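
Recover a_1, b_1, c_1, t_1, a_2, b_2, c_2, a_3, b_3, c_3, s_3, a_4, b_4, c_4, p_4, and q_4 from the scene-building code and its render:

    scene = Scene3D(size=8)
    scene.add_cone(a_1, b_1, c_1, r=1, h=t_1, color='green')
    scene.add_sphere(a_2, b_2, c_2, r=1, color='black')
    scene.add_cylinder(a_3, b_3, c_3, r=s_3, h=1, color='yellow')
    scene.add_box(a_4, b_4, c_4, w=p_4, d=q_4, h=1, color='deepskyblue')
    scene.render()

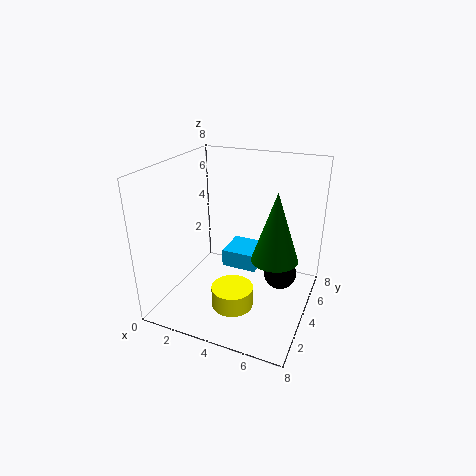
a_1 = 7
b_1 = 1
c_1 = 5
t_1 = 3
a_2 = 6
b_2 = 6
c_2 = 1
a_3 = 5
b_3 = 1
c_3 = 2
s_3 = 1
a_4 = 3
b_4 = 4
c_4 = 2
p_4 = 2
q_4 = 2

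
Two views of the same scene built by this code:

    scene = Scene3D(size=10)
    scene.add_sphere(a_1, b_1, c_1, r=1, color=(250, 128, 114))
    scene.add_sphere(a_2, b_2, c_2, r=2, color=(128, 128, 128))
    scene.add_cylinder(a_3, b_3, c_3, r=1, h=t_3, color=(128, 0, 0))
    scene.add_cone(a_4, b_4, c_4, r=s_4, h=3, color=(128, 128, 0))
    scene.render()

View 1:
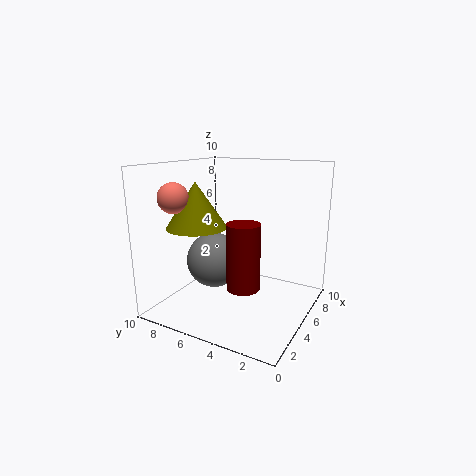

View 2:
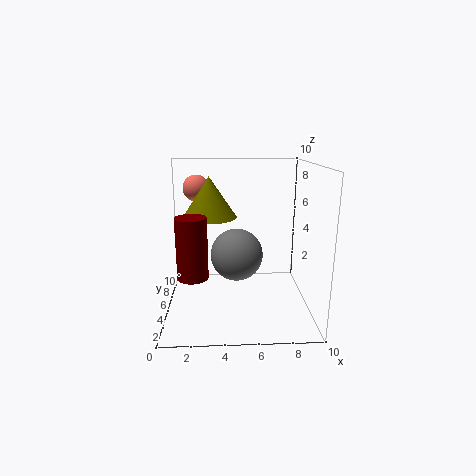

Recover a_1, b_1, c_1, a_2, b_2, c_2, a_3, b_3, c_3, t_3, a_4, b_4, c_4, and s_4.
a_1 = 2; b_1 = 8; c_1 = 8; a_2 = 5; b_2 = 7; c_2 = 3; a_3 = 2; b_3 = 3; c_3 = 3; t_3 = 4; a_4 = 3; b_4 = 7; c_4 = 6; s_4 = 2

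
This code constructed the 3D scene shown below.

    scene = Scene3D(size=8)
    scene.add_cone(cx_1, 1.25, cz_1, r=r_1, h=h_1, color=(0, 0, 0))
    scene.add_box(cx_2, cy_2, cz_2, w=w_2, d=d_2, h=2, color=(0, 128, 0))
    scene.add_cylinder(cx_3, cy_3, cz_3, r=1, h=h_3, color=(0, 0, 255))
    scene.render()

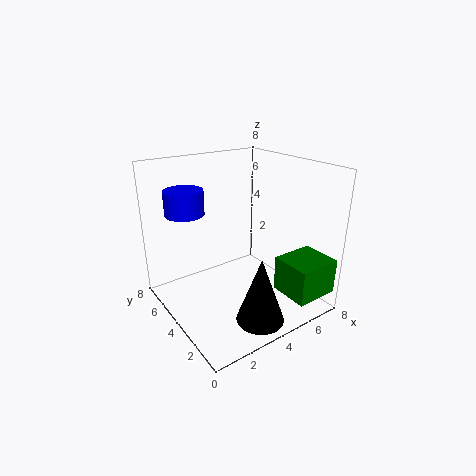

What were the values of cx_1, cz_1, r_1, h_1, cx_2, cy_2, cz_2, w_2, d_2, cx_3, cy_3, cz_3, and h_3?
cx_1 = 3.5, cz_1 = 0.5, r_1 = 1.25, h_1 = 3.5, cx_2 = 5.5, cy_2 = 0.25, cz_2 = 1, w_2 = 2.5, d_2 = 2.25, cx_3 = 1.25, cy_3 = 4.75, cz_3 = 5.75, h_3 = 1.25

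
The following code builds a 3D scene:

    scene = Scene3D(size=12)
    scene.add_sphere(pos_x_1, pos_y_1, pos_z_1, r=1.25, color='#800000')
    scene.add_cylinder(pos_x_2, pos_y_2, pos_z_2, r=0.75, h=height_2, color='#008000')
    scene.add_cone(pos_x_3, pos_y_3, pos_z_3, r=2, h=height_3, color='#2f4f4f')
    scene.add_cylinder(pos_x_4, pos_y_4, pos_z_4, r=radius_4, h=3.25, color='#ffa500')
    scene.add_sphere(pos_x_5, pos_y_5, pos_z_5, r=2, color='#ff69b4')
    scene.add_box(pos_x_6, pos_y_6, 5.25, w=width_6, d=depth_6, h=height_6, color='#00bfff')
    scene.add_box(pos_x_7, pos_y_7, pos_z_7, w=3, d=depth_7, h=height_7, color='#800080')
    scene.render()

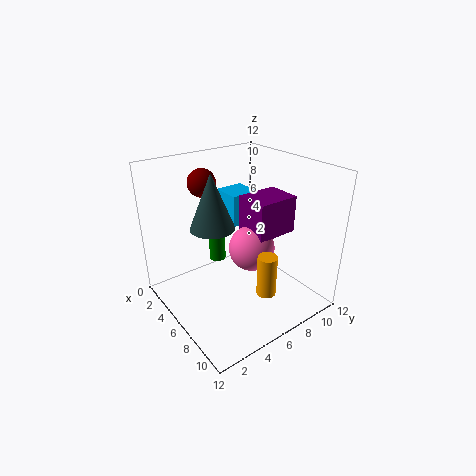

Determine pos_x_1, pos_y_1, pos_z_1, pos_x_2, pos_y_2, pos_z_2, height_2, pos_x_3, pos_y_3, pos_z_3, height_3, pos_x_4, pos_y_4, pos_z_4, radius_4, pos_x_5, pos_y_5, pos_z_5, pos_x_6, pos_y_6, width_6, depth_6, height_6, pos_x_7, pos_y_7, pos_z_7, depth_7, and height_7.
pos_x_1 = 1.75, pos_y_1 = 5.25, pos_z_1 = 9.75, pos_x_2 = 2.75, pos_y_2 = 6, pos_z_2 = 2.5, height_2 = 3.25, pos_x_3 = 3.25, pos_y_3 = 5.25, pos_z_3 = 6, height_3 = 5, pos_x_4 = 10, pos_y_4 = 5.75, pos_z_4 = 3, radius_4 = 0.75, pos_x_5 = 6, pos_y_5 = 7.5, pos_z_5 = 4.5, pos_x_6 = 0.25, pos_y_6 = 7.75, width_6 = 2.75, depth_6 = 2.75, height_6 = 3, pos_x_7 = 4.5, pos_y_7 = 7.25, pos_z_7 = 5.75, depth_7 = 3.75, height_7 = 3.25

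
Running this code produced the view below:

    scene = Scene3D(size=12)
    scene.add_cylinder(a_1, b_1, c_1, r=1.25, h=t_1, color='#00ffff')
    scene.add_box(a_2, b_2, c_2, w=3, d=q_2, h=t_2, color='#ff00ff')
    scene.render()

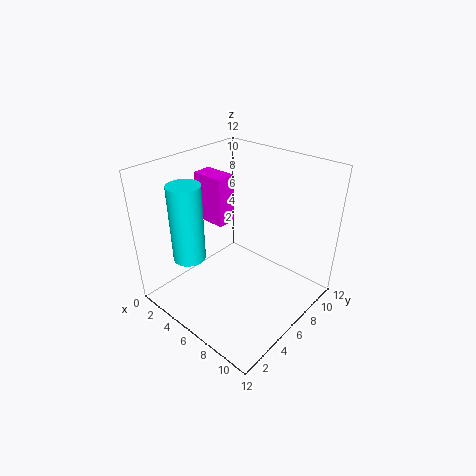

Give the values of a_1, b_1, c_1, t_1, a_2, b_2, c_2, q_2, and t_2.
a_1 = 4.5
b_1 = 2
c_1 = 5.5
t_1 = 6
a_2 = 1
b_2 = 6
c_2 = 6.25
q_2 = 1.75
t_2 = 4.25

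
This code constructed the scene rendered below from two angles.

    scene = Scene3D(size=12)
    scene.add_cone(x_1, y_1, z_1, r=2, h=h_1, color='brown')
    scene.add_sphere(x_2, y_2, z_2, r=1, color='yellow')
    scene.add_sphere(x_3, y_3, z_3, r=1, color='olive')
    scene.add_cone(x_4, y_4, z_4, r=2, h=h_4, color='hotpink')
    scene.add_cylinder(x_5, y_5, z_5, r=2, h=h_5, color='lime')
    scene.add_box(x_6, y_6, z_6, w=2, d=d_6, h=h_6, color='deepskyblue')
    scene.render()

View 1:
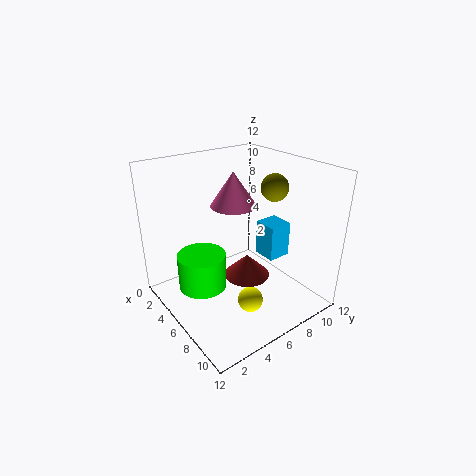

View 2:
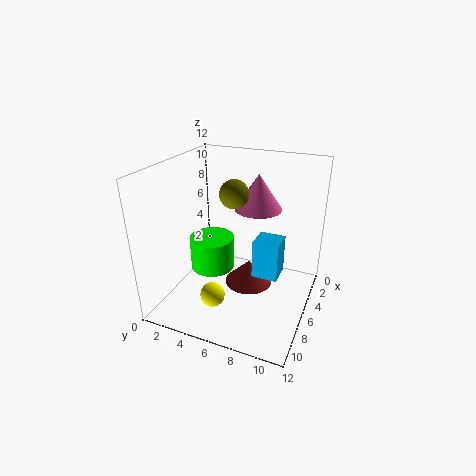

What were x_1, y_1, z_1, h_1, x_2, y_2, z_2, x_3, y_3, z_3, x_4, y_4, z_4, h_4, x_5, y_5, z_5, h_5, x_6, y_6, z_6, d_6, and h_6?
x_1 = 6
y_1 = 7
z_1 = 2
h_1 = 2
x_2 = 9
y_2 = 5
z_2 = 2
x_3 = 9
y_3 = 7
z_3 = 11
x_4 = 4
y_4 = 7
z_4 = 8
h_4 = 3
x_5 = 5
y_5 = 3
z_5 = 2
h_5 = 3
x_6 = 6
y_6 = 8
z_6 = 4
d_6 = 2
h_6 = 3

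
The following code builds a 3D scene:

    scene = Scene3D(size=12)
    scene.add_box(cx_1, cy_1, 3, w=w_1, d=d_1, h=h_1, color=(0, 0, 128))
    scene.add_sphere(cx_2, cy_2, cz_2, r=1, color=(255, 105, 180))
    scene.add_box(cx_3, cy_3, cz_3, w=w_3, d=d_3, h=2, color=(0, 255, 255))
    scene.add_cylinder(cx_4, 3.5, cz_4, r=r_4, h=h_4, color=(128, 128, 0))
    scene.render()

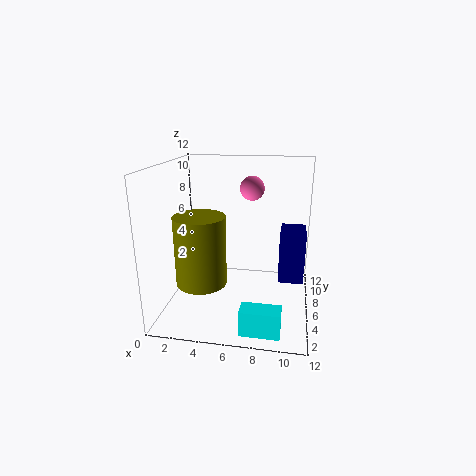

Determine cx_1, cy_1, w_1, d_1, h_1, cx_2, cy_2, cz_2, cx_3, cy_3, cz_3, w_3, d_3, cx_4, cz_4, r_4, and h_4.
cx_1 = 9.5; cy_1 = 4.5; w_1 = 2; d_1 = 3; h_1 = 4; cx_2 = 7; cy_2 = 7; cz_2 = 10; cx_3 = 7; cy_3 = 0.5; cz_3 = 0.5; w_3 = 3; d_3 = 1.5; cx_4 = 3.5; cz_4 = 3; r_4 = 2; h_4 = 5.5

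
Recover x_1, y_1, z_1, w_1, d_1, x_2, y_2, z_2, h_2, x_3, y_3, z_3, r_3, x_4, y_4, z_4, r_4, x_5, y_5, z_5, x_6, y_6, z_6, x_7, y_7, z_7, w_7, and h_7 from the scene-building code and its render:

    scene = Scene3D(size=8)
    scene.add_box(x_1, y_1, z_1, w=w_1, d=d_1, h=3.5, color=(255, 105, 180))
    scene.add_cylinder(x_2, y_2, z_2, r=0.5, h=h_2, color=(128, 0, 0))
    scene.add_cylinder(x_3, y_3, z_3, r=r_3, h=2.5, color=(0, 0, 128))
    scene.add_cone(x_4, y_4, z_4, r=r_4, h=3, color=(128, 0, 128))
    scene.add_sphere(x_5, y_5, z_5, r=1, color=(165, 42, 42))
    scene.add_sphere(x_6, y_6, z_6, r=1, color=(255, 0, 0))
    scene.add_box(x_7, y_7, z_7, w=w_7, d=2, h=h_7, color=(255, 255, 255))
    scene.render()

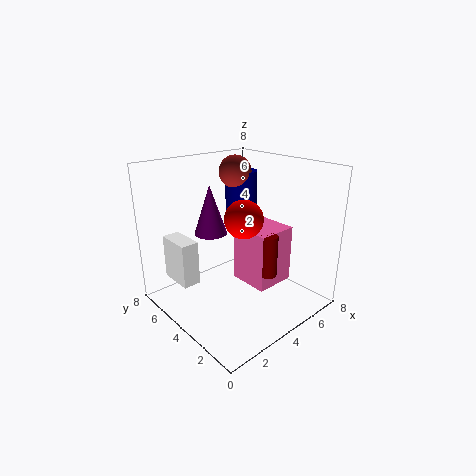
x_1 = 5; y_1 = 3; z_1 = 0.5; w_1 = 2.5; d_1 = 2.5; x_2 = 5.5; y_2 = 3; z_2 = 1.5; h_2 = 2.5; x_3 = 6.5; y_3 = 6.5; z_3 = 4.5; r_3 = 1; x_4 = 4; y_4 = 6.5; z_4 = 3.5; r_4 = 1; x_5 = 6; y_5 = 6.5; z_5 = 7; x_6 = 3.5; y_6 = 3; z_6 = 5.5; x_7 = 1; y_7 = 5; z_7 = 1.5; w_7 = 1; h_7 = 2.5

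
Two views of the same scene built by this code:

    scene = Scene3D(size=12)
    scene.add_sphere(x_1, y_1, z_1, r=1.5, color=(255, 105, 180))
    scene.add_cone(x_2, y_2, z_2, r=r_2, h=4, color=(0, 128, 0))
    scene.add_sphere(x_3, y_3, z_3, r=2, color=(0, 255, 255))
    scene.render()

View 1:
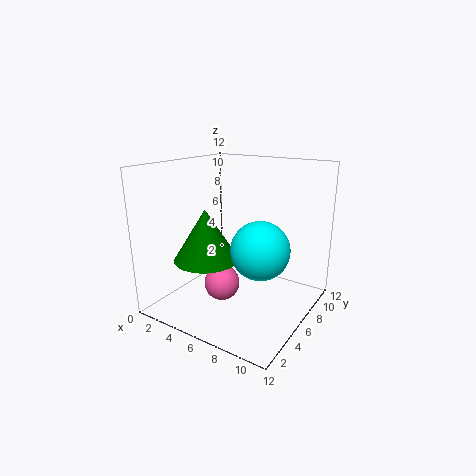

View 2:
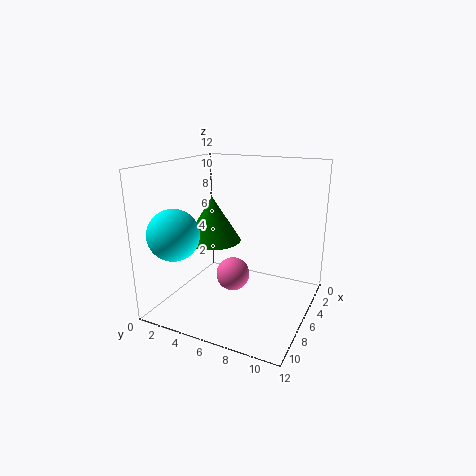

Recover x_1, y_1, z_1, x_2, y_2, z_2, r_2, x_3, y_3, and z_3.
x_1 = 5
y_1 = 5
z_1 = 2
x_2 = 5
y_2 = 3
z_2 = 5
r_2 = 2.5
x_3 = 10
y_3 = 2.5
z_3 = 7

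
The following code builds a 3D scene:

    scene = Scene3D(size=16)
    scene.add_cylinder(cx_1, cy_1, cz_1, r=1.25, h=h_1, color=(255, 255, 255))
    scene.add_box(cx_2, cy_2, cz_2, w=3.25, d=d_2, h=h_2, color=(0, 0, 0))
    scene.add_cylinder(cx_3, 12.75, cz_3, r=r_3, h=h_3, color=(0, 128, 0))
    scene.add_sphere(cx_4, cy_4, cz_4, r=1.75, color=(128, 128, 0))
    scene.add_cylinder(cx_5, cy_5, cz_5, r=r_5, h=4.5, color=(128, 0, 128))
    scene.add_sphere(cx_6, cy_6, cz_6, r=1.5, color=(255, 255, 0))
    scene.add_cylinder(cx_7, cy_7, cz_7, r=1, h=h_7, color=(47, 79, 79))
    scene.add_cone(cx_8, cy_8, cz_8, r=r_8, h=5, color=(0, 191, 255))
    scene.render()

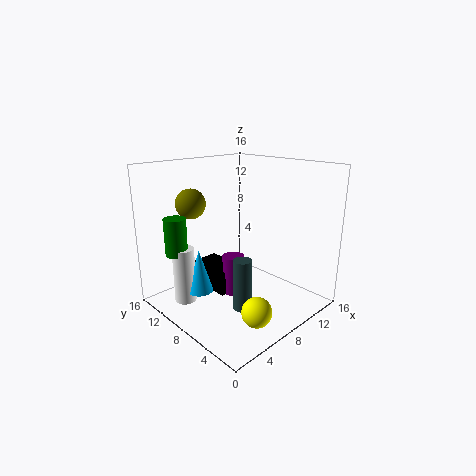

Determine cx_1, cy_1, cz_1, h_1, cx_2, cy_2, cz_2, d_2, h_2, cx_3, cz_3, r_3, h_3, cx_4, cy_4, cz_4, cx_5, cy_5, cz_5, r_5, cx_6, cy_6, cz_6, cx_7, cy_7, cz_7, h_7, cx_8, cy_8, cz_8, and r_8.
cx_1 = 3.5, cy_1 = 12.25, cz_1 = 0.25, h_1 = 6.5, cx_2 = 6, cy_2 = 8.5, cz_2 = 1.25, d_2 = 5.25, h_2 = 2.75, cx_3 = 3, cz_3 = 6, r_3 = 1.25, h_3 = 4.25, cx_4 = 5.75, cy_4 = 13.5, cz_4 = 11.25, cx_5 = 7.75, cy_5 = 8.5, cz_5 = 1.25, r_5 = 1.25, cx_6 = 4.75, cy_6 = 2, cz_6 = 2.75, cx_7 = 6.5, cy_7 = 5.75, cz_7 = 0.75, h_7 = 5.75, cx_8 = 4.75, cy_8 = 11, cz_8 = 1.5, r_8 = 1.5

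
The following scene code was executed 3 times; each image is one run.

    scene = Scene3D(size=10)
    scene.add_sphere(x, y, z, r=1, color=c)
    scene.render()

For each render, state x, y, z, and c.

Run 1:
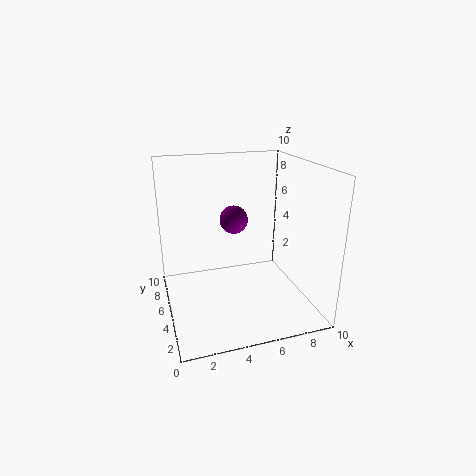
x = 5
y = 6
z = 6
c = 'purple'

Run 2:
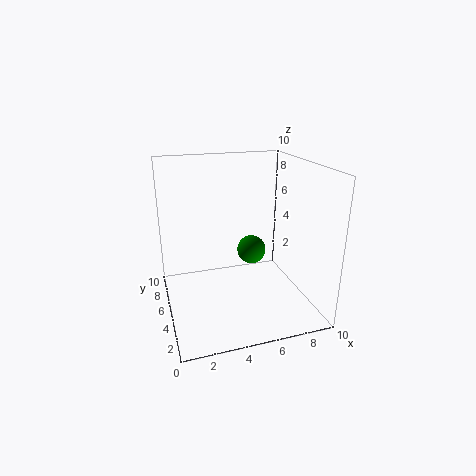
x = 6
y = 5
z = 4
c = 'green'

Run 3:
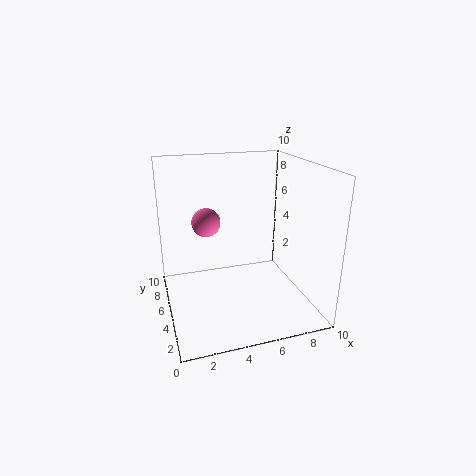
x = 3
y = 6
z = 6
c = 'hotpink'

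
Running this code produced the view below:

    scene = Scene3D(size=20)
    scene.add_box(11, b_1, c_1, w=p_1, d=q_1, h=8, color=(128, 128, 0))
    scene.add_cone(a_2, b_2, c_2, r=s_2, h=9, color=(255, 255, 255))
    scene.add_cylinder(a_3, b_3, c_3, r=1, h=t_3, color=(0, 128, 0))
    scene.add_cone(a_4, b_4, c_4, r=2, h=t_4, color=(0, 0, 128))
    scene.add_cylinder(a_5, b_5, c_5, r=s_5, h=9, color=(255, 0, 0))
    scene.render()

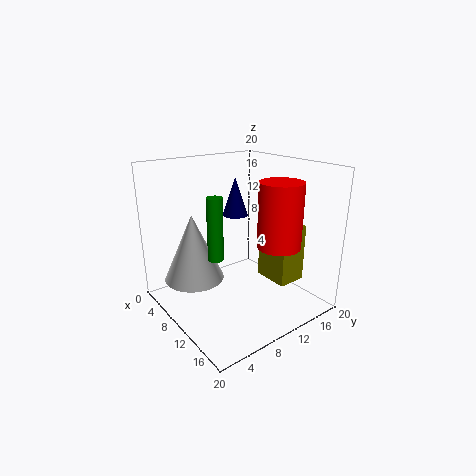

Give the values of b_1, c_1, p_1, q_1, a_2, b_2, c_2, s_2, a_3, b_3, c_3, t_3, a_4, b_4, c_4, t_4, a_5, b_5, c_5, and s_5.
b_1 = 13
c_1 = 4
p_1 = 5
q_1 = 4
a_2 = 8
b_2 = 4
c_2 = 5
s_2 = 4
a_3 = 12
b_3 = 5
c_3 = 9
t_3 = 8
a_4 = 4
b_4 = 14
c_4 = 11
t_4 = 6
a_5 = 14
b_5 = 14
c_5 = 9
s_5 = 3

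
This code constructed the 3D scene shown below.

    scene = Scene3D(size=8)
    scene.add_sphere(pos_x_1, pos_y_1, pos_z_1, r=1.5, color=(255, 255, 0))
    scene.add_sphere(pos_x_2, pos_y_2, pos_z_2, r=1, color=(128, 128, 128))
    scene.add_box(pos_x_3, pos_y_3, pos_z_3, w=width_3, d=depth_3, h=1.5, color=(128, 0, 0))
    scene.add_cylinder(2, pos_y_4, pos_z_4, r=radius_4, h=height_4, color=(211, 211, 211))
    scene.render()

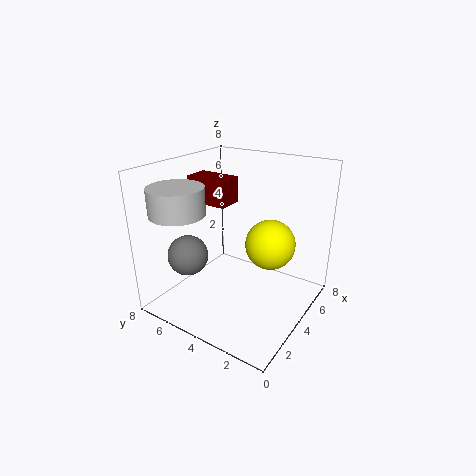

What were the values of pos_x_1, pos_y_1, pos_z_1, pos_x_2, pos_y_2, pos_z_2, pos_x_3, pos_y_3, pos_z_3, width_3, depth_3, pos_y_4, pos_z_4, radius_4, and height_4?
pos_x_1 = 6, pos_y_1 = 3, pos_z_1 = 3, pos_x_2 = 1, pos_y_2 = 5, pos_z_2 = 4, pos_x_3 = 4, pos_y_3 = 5, pos_z_3 = 5.5, width_3 = 1.5, depth_3 = 2.5, pos_y_4 = 6.5, pos_z_4 = 5.5, radius_4 = 1.5, height_4 = 1.5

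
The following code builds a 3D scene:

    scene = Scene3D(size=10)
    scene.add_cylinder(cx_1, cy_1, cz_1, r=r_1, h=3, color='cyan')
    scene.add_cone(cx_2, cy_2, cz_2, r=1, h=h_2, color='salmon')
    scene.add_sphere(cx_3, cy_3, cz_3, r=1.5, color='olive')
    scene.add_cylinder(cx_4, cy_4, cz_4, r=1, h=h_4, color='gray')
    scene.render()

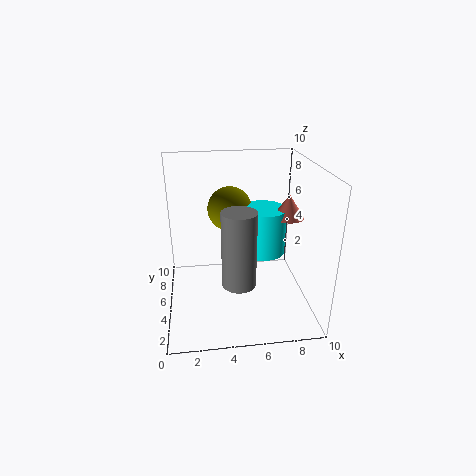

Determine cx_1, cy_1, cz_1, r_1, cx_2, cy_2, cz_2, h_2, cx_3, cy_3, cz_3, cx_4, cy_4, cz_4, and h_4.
cx_1 = 6.5
cy_1 = 4
cz_1 = 4.5
r_1 = 1.5
cx_2 = 8
cy_2 = 3.5
cz_2 = 7
h_2 = 1.5
cx_3 = 4.5
cy_3 = 5.5
cz_3 = 7
cx_4 = 4.5
cy_4 = 1
cz_4 = 4
h_4 = 4.5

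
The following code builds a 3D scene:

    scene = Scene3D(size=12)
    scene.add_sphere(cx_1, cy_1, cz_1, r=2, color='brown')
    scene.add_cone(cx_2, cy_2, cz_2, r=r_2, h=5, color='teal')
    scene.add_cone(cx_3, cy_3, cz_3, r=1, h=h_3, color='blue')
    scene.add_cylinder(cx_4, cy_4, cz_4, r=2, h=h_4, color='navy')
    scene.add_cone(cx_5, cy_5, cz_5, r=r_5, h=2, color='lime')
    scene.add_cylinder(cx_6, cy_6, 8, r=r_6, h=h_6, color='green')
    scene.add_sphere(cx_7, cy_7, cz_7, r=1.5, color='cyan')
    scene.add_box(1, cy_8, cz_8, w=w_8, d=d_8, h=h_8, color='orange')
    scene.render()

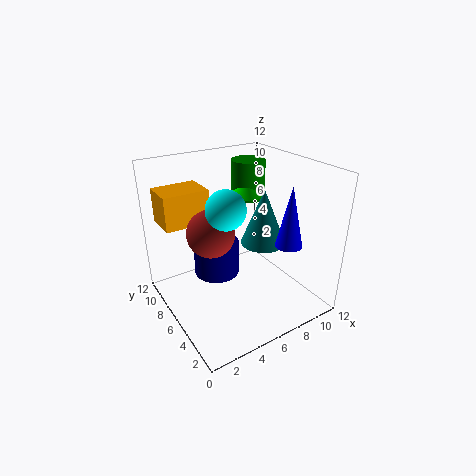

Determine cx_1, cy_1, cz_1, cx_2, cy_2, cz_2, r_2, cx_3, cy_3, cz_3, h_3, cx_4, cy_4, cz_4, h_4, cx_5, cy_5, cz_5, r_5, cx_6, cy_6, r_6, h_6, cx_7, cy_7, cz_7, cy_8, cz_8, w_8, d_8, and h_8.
cx_1 = 4; cy_1 = 7; cz_1 = 6.5; cx_2 = 9; cy_2 = 6.5; cz_2 = 4.5; r_2 = 2; cx_3 = 7.5; cy_3 = 1.5; cz_3 = 7; h_3 = 4.5; cx_4 = 5; cy_4 = 8; cz_4 = 2; h_4 = 3; cx_5 = 8.5; cy_5 = 8.5; cz_5 = 8.5; r_5 = 1.5; cx_6 = 9; cy_6 = 9; r_6 = 1.5; h_6 = 3.5; cx_7 = 4; cy_7 = 4.5; cz_7 = 9.5; cy_8 = 9; cz_8 = 6.5; w_8 = 4; d_8 = 3; h_8 = 3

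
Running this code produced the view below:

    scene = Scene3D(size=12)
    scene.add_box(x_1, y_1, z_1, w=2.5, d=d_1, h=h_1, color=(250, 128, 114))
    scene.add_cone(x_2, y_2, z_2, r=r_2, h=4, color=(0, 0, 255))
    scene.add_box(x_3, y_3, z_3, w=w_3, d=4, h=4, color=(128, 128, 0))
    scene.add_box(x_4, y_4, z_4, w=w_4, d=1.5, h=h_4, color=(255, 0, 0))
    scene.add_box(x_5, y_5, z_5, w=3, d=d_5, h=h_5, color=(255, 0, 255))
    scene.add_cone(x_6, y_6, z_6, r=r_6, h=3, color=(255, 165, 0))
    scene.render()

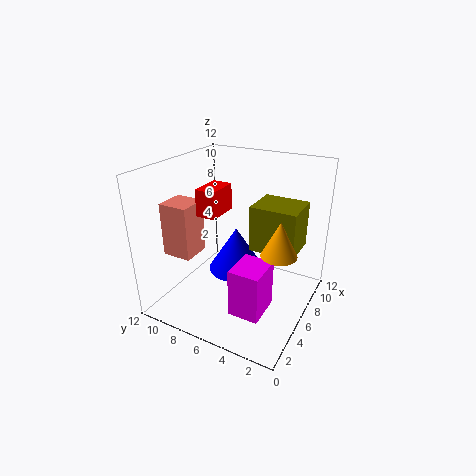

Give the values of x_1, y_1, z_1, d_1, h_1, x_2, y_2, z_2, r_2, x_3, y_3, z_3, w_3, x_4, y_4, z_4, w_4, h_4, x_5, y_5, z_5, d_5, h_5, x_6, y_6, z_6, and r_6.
x_1 = 3, y_1 = 9, z_1 = 4.5, d_1 = 2.5, h_1 = 4.5, x_2 = 7.5, y_2 = 7, z_2 = 2, r_2 = 2.5, x_3 = 7, y_3 = 1.5, z_3 = 4.5, w_3 = 3.5, x_4 = 2.5, y_4 = 6, z_4 = 9, w_4 = 2.5, h_4 = 2, x_5 = 2.5, y_5 = 2.5, z_5 = 1, d_5 = 2.5, h_5 = 4, x_6 = 6.5, y_6 = 2.5, z_6 = 5, r_6 = 1.5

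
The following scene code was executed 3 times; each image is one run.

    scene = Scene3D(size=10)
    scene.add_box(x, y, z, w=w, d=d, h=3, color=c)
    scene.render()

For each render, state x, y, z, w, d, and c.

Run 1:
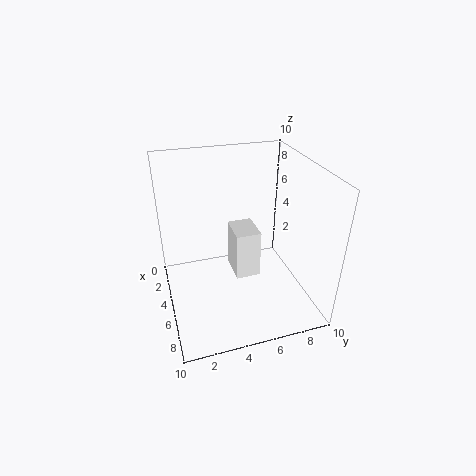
x = 6, y = 4, z = 4, w = 2, d = 1.5, c = 'white'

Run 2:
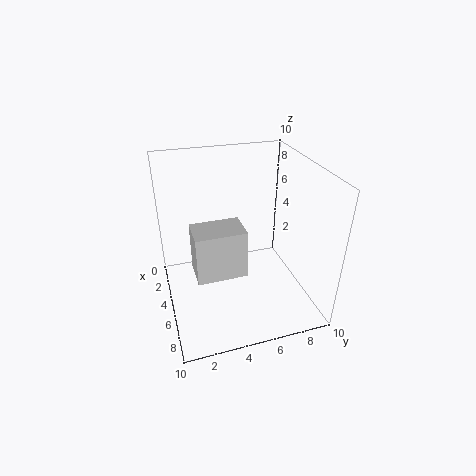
x = 6.5, y = 1.5, z = 4.5, w = 2, d = 3, c = 'lightgray'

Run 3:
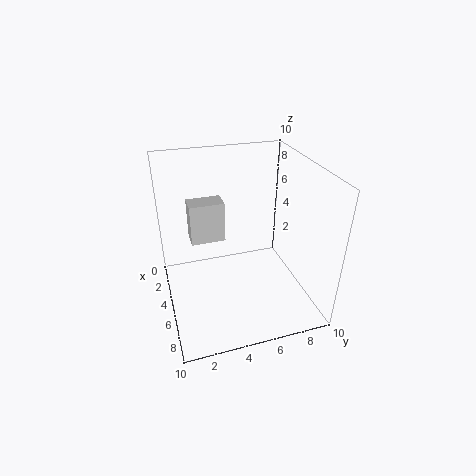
x = 2, y = 2, z = 4, w = 1.5, d = 2.5, c = 'lightgray'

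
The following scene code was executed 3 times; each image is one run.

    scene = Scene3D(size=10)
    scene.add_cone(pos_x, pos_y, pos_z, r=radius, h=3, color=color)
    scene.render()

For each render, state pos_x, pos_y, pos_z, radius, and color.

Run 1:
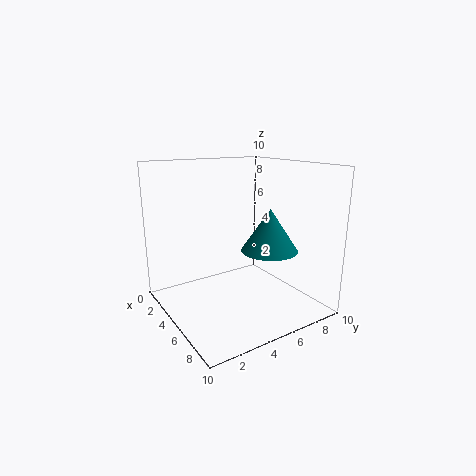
pos_x = 6, pos_y = 7, pos_z = 4, radius = 2, color = 'teal'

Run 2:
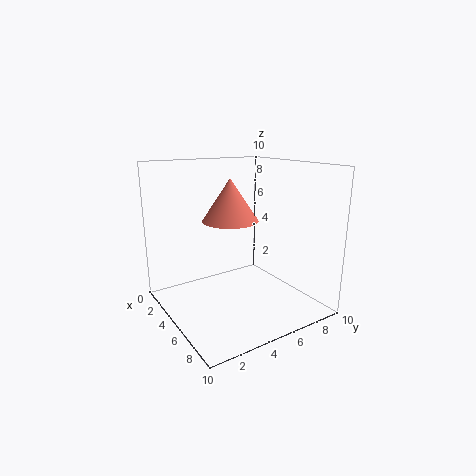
pos_x = 4, pos_y = 5, pos_z = 6, radius = 2, color = 'salmon'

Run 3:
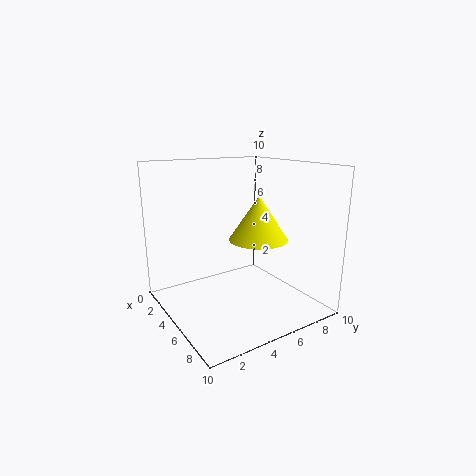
pos_x = 6, pos_y = 6, pos_z = 5, radius = 2, color = 'yellow'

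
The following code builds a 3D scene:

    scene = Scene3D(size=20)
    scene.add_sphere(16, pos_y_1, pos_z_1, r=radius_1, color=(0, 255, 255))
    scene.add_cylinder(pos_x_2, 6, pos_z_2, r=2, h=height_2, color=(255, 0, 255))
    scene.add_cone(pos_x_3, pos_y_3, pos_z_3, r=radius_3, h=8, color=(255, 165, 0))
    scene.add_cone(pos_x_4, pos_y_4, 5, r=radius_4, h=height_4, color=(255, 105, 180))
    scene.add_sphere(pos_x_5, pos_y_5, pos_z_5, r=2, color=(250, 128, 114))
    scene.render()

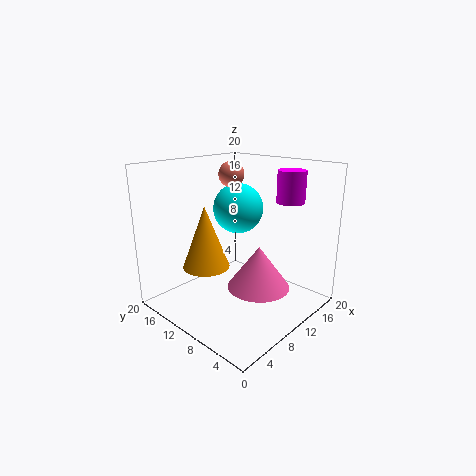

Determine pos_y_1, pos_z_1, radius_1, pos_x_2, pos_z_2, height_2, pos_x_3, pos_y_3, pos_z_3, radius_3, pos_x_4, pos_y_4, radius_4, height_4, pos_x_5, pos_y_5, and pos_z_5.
pos_y_1 = 15.5, pos_z_1 = 12, radius_1 = 4, pos_x_2 = 16.5, pos_z_2 = 14.5, height_2 = 4.5, pos_x_3 = 4.5, pos_y_3 = 10.5, pos_z_3 = 7.5, radius_3 = 3, pos_x_4 = 8.5, pos_y_4 = 5, radius_4 = 4, height_4 = 5.5, pos_x_5 = 15, pos_y_5 = 16, pos_z_5 = 17.5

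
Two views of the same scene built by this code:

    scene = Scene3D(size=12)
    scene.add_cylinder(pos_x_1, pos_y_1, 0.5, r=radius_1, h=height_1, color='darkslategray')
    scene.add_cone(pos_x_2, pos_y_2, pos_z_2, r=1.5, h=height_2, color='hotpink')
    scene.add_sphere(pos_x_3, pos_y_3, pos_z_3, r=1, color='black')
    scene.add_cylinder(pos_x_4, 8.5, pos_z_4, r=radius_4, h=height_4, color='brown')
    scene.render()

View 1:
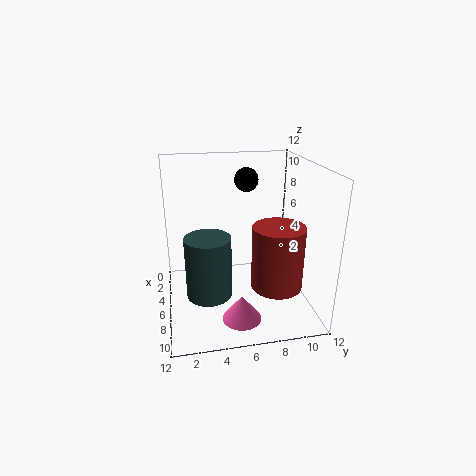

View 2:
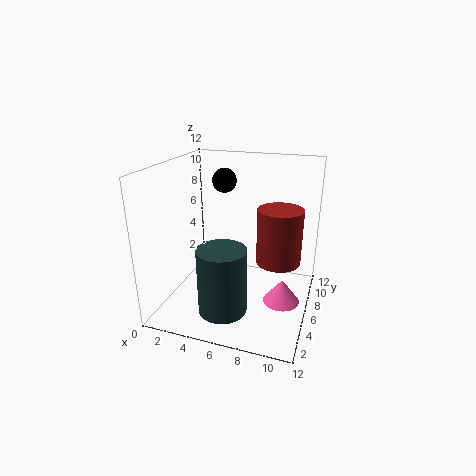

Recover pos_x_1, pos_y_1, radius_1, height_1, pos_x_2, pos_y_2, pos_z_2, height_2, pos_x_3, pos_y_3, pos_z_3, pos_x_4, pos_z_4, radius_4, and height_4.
pos_x_1 = 5.5
pos_y_1 = 3.5
radius_1 = 2
height_1 = 5.5
pos_x_2 = 10
pos_y_2 = 5.5
pos_z_2 = 1
height_2 = 2
pos_x_3 = 4.5
pos_y_3 = 7
pos_z_3 = 10.5
pos_x_4 = 9
pos_z_4 = 3
radius_4 = 2
height_4 = 5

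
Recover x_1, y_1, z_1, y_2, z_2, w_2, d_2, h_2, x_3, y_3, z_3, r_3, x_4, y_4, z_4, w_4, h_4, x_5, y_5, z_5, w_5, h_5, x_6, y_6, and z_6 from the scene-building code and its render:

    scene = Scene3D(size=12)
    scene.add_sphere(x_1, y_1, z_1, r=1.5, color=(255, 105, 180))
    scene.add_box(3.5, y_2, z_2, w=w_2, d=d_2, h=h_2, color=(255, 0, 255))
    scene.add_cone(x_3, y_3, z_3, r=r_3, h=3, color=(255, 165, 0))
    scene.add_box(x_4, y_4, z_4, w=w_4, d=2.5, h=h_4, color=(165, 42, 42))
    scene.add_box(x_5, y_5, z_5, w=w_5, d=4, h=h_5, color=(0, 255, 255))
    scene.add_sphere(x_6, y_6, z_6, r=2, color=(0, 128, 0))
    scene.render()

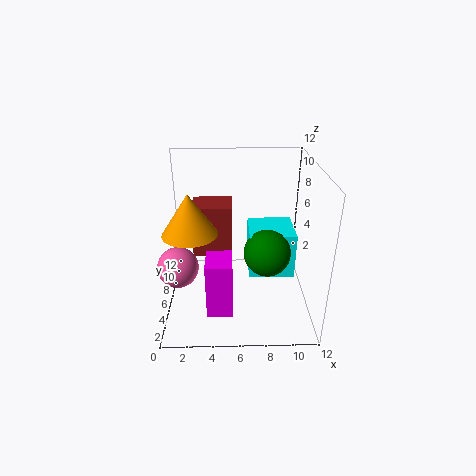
x_1 = 1.5, y_1 = 2.5, z_1 = 5.5, y_2 = 1.5, z_2 = 1.5, w_2 = 2, d_2 = 3.5, h_2 = 4.5, x_3 = 2.5, y_3 = 3, z_3 = 8, r_3 = 2, x_4 = 2.5, y_4 = 4, z_4 = 5.5, w_4 = 3, h_4 = 4, x_5 = 7, y_5 = 6, z_5 = 2, w_5 = 4, h_5 = 4, x_6 = 8.5, y_6 = 6, z_6 = 4.5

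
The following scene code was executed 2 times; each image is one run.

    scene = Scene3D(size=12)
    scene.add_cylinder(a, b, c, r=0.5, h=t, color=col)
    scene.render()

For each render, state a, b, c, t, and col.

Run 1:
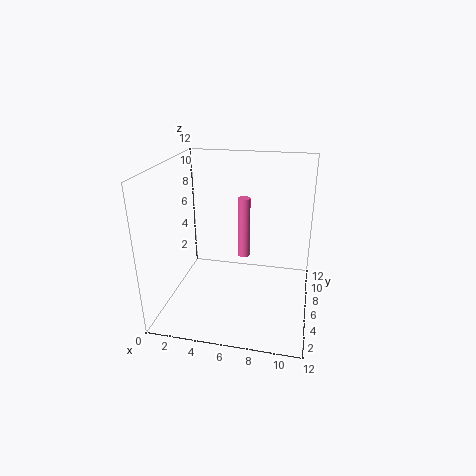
a = 6.5, b = 6, c = 4.5, t = 5, col = 'hotpink'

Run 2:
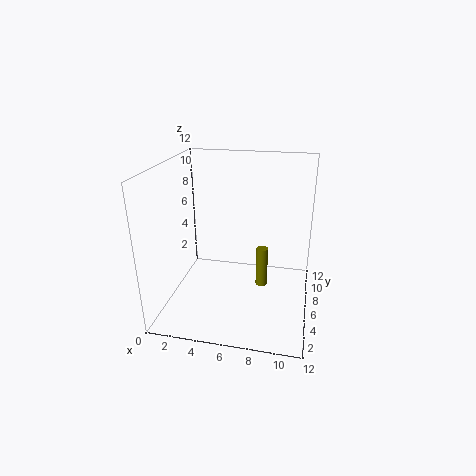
a = 8, b = 6.5, c = 1.5, t = 3.5, col = 'olive'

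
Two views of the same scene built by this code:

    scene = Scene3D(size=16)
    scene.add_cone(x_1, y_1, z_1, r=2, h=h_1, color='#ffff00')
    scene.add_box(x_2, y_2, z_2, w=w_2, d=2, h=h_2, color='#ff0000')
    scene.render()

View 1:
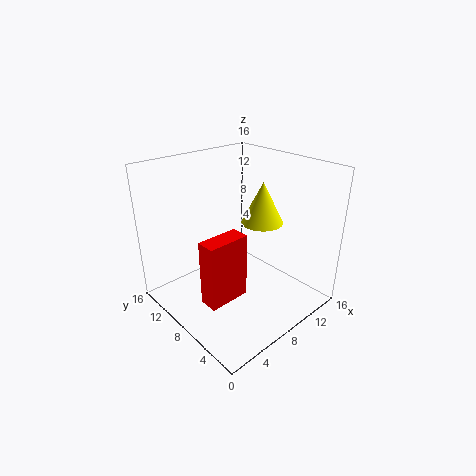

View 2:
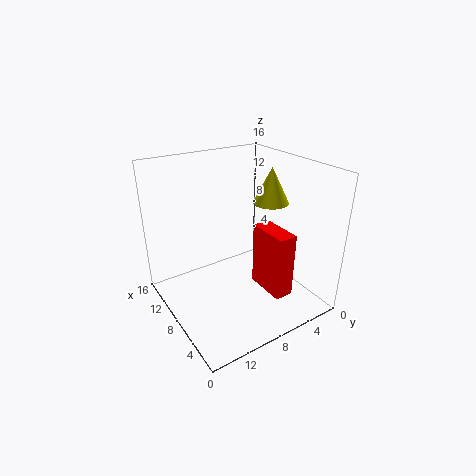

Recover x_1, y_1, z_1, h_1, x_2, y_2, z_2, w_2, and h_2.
x_1 = 7.5, y_1 = 4, z_1 = 11.5, h_1 = 4, x_2 = 2, y_2 = 5, z_2 = 3, w_2 = 4.5, h_2 = 7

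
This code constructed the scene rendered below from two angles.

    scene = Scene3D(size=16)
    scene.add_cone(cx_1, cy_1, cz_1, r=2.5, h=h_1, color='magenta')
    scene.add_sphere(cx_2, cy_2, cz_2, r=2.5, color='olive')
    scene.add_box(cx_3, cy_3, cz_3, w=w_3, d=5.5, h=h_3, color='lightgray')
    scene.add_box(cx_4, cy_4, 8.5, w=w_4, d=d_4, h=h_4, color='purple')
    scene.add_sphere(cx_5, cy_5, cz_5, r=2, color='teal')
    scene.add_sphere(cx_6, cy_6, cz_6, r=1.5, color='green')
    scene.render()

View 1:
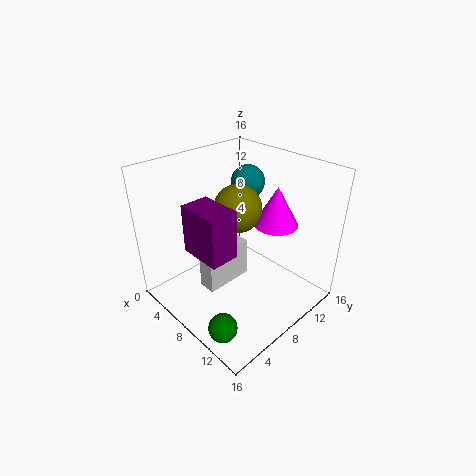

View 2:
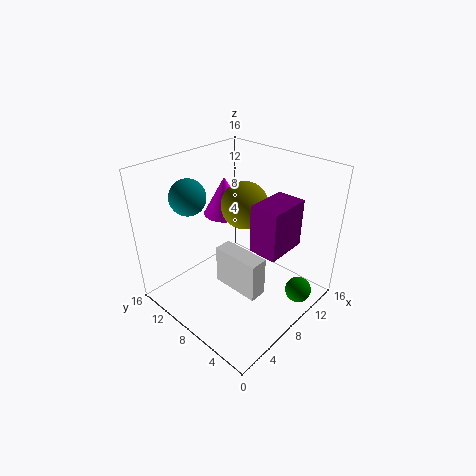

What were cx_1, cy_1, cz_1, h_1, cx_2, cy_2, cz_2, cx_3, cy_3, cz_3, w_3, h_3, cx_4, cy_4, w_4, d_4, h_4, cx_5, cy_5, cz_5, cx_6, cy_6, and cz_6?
cx_1 = 10; cy_1 = 12; cz_1 = 9; h_1 = 4.5; cx_2 = 8.5; cy_2 = 7.5; cz_2 = 12; cx_3 = 6; cy_3 = 4; cz_3 = 2.5; w_3 = 2; h_3 = 4.5; cx_4 = 6.5; cy_4 = 2; w_4 = 4.5; d_4 = 3; h_4 = 5; cx_5 = 5; cy_5 = 12.5; cz_5 = 12.5; cx_6 = 12; cy_6 = 2; cz_6 = 1.5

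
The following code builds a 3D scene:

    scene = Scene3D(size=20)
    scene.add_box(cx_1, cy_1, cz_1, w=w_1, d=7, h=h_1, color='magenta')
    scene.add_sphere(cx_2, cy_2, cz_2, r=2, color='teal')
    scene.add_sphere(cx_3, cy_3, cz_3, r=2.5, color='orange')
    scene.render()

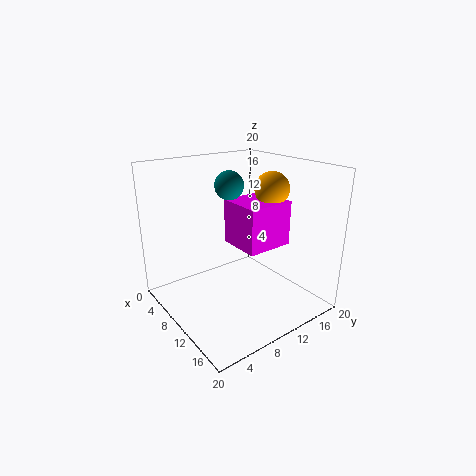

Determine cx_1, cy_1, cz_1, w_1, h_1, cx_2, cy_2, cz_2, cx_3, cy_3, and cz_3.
cx_1 = 6
cy_1 = 10.5
cz_1 = 8
w_1 = 6.5
h_1 = 6.5
cx_2 = 8
cy_2 = 10
cz_2 = 17
cx_3 = 10
cy_3 = 16
cz_3 = 16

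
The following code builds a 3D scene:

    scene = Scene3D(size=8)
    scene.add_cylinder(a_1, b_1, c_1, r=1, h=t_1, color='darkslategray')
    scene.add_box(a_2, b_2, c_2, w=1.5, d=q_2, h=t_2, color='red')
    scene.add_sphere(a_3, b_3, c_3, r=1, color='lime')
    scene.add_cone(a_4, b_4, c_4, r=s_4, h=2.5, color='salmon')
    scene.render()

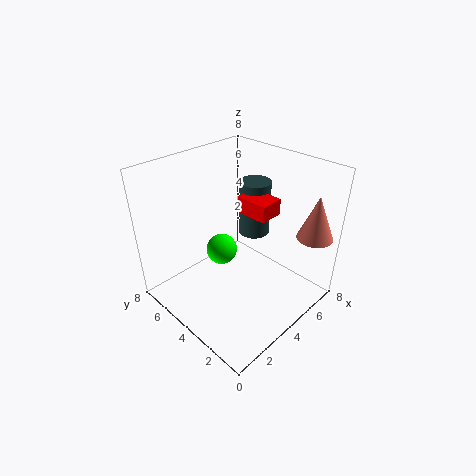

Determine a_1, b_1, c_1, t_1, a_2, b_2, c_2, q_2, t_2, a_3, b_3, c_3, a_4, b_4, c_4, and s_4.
a_1 = 7; b_1 = 5.5; c_1 = 2.5; t_1 = 3.5; a_2 = 5.5; b_2 = 3.5; c_2 = 4.5; q_2 = 2; t_2 = 1; a_3 = 5; b_3 = 6.5; c_3 = 1.5; a_4 = 7; b_4 = 1; c_4 = 4; s_4 = 1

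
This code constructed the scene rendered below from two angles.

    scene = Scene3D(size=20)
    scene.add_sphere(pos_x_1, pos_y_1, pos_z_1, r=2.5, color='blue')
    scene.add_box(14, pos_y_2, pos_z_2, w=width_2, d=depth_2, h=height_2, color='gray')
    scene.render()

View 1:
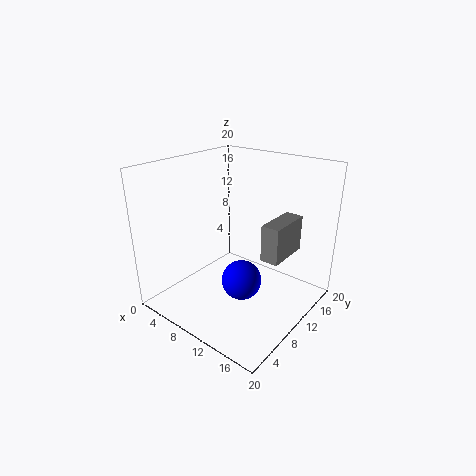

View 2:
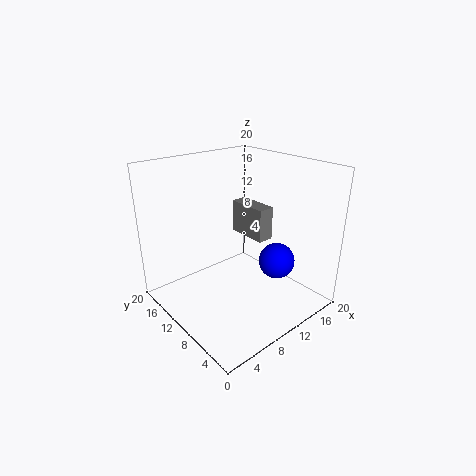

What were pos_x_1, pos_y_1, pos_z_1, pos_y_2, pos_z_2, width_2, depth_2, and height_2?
pos_x_1 = 13.75; pos_y_1 = 6; pos_z_1 = 6.75; pos_y_2 = 9.75; pos_z_2 = 8; width_2 = 2.5; depth_2 = 6.25; height_2 = 5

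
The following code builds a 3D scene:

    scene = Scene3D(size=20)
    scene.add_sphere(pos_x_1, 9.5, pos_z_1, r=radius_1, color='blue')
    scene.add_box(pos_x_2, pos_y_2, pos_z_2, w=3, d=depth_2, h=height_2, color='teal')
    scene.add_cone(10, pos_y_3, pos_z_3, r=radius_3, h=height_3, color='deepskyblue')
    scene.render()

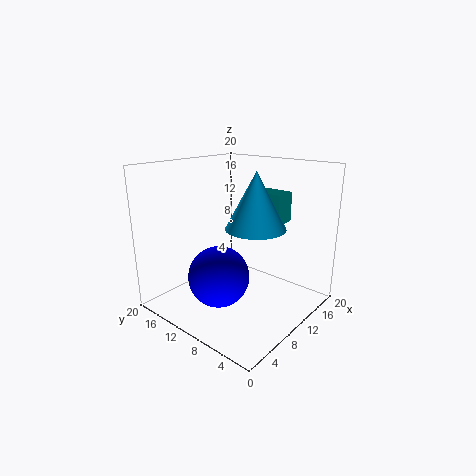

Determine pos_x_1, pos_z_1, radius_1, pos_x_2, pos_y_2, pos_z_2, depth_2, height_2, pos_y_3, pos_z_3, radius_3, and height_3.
pos_x_1 = 5.5
pos_z_1 = 6
radius_1 = 4
pos_x_2 = 11.5
pos_y_2 = 4.5
pos_z_2 = 12.5
depth_2 = 4.5
height_2 = 4
pos_y_3 = 7
pos_z_3 = 12
radius_3 = 4
height_3 = 7.5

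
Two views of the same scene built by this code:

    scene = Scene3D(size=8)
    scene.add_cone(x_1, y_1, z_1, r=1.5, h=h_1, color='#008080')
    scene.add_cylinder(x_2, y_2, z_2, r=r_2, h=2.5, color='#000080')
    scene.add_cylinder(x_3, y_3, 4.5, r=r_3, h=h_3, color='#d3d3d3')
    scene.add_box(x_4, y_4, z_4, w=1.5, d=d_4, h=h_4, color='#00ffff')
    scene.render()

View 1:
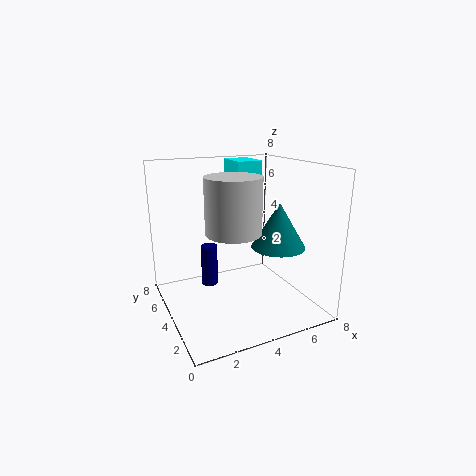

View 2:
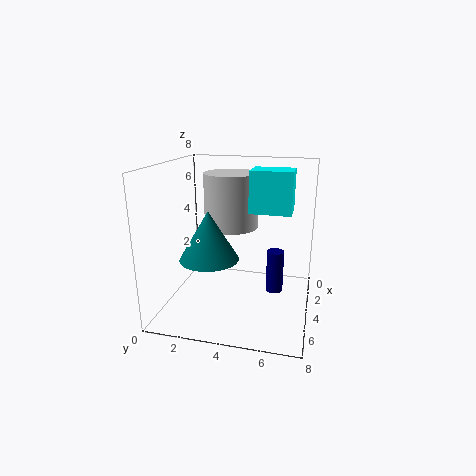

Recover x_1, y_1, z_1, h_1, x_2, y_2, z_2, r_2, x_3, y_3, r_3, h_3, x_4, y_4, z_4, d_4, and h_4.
x_1 = 6; y_1 = 3; z_1 = 3.5; h_1 = 2.5; x_2 = 3; y_2 = 6; z_2 = 0.5; r_2 = 0.5; x_3 = 3.5; y_3 = 3.5; r_3 = 1.5; h_3 = 3; x_4 = 4.5; y_4 = 5; z_4 = 6; d_4 = 2; h_4 = 2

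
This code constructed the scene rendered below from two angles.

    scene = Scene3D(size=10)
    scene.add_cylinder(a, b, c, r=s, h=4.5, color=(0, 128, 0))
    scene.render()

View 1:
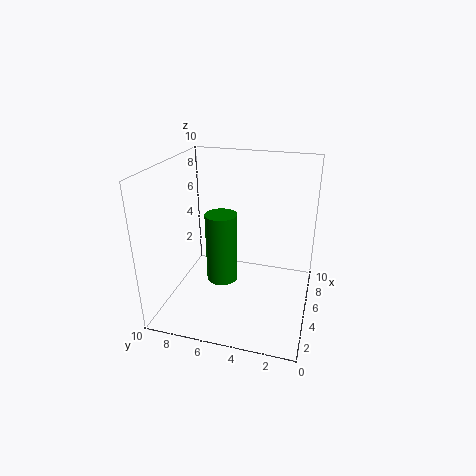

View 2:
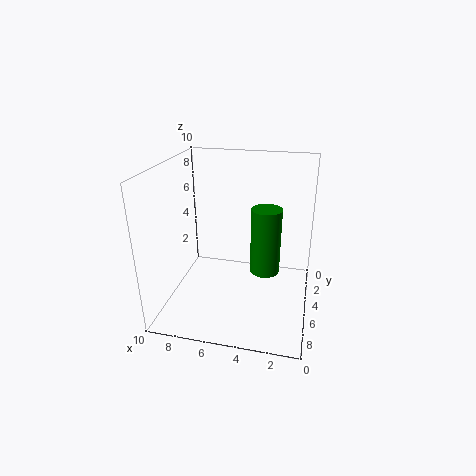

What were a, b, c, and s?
a = 3
b = 5.5
c = 3
s = 1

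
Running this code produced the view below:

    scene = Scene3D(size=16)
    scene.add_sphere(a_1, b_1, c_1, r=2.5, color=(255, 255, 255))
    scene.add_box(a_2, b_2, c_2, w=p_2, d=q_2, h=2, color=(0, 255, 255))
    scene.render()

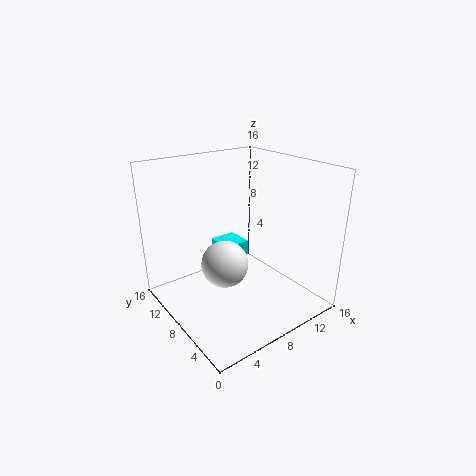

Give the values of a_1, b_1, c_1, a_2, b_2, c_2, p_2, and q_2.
a_1 = 5.5
b_1 = 7
c_1 = 6
a_2 = 9.5
b_2 = 12.5
c_2 = 2.5
p_2 = 3.5
q_2 = 3.5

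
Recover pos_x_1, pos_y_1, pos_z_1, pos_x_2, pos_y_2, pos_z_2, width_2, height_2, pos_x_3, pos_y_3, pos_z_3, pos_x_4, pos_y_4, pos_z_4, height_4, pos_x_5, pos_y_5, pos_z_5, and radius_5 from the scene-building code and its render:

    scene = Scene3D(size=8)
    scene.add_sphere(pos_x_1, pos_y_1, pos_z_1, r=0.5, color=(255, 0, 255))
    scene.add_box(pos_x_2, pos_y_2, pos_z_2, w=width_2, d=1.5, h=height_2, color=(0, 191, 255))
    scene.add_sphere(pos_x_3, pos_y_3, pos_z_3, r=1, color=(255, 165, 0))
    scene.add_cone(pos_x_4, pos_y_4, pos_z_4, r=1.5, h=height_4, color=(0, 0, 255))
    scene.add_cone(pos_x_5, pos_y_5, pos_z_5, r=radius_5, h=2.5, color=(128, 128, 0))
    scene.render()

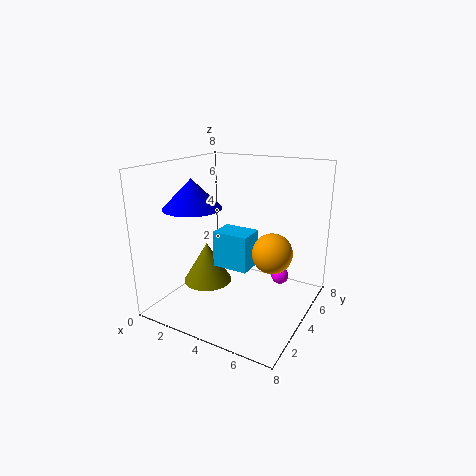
pos_x_1 = 6, pos_y_1 = 5.5, pos_z_1 = 1.5, pos_x_2 = 3, pos_y_2 = 3, pos_z_2 = 2.5, width_2 = 2, height_2 = 2, pos_x_3 = 6.5, pos_y_3 = 3, pos_z_3 = 4, pos_x_4 = 2.5, pos_y_4 = 2, pos_z_4 = 6, height_4 = 1.5, pos_x_5 = 1.5, pos_y_5 = 4.5, pos_z_5 = 0.5, radius_5 = 1.5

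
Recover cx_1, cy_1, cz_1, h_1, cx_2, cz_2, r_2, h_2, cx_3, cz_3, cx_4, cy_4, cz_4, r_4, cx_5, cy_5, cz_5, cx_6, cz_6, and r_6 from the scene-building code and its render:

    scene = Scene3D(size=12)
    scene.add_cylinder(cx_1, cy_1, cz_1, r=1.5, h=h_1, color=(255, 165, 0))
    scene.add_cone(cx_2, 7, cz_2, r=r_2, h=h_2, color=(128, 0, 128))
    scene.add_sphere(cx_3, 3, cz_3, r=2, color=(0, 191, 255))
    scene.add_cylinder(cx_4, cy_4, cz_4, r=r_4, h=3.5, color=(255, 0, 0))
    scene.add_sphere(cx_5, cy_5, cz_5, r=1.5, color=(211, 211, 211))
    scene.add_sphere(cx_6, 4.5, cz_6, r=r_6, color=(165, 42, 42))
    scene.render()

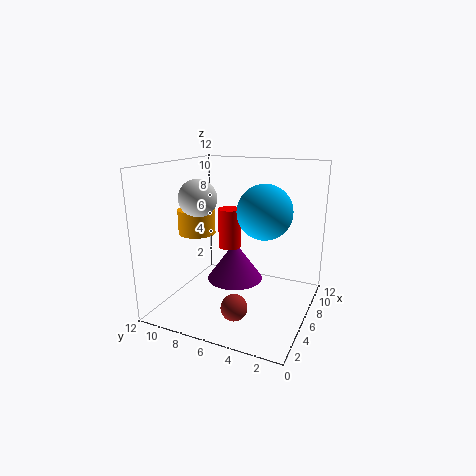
cx_1 = 4.5
cy_1 = 9
cz_1 = 6.5
h_1 = 2
cx_2 = 7.5
cz_2 = 1.5
r_2 = 2.5
h_2 = 3.5
cx_3 = 4
cz_3 = 9
cx_4 = 7.5
cy_4 = 7.5
cz_4 = 4.5
r_4 = 1
cx_5 = 4
cy_5 = 8.5
cz_5 = 9.5
cx_6 = 2
cz_6 = 2
r_6 = 1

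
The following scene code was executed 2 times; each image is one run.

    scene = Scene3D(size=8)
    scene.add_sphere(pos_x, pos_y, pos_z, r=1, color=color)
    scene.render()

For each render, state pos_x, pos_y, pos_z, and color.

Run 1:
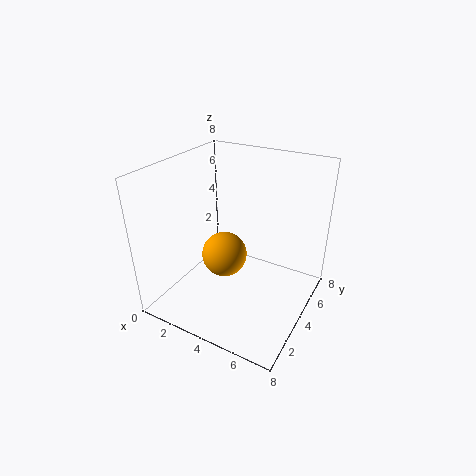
pos_x = 5; pos_y = 1; pos_z = 5; color = 'orange'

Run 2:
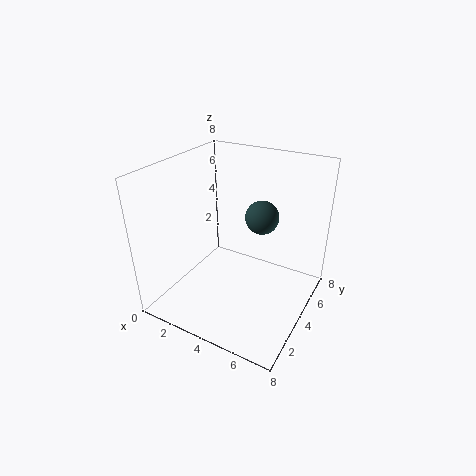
pos_x = 4.5; pos_y = 6; pos_z = 4.5; color = 'darkslategray'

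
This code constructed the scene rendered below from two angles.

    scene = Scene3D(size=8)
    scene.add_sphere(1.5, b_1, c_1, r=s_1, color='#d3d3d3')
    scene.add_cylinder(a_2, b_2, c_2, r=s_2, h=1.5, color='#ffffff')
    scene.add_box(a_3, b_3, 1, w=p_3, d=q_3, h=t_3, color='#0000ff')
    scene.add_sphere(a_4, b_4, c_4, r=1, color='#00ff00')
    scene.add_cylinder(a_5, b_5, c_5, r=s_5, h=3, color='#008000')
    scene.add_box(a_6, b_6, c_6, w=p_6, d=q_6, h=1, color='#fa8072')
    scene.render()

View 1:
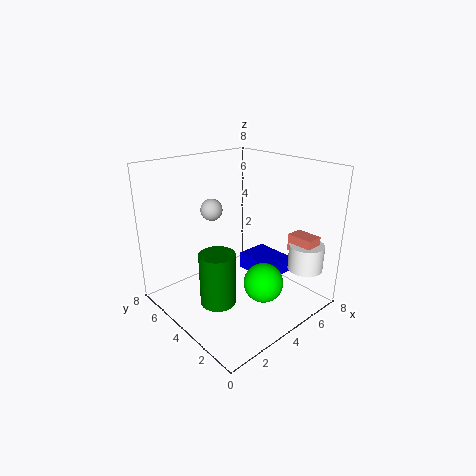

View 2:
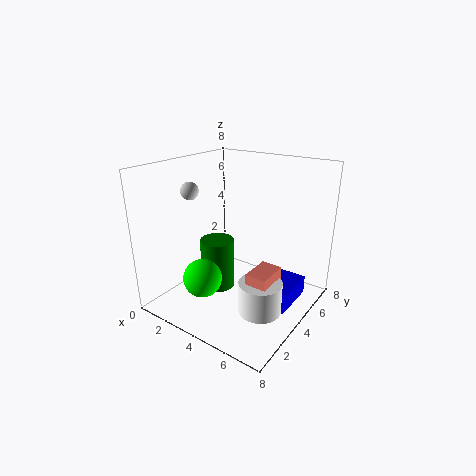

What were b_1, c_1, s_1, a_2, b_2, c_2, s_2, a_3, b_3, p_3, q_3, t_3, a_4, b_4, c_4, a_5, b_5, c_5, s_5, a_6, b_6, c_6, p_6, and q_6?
b_1 = 3, c_1 = 6.5, s_1 = 0.5, a_2 = 7, b_2 = 1.5, c_2 = 2, s_2 = 1, a_3 = 5.5, b_3 = 3, p_3 = 2, q_3 = 2.5, t_3 = 1, a_4 = 3.5, b_4 = 1.5, c_4 = 2.5, a_5 = 2.5, b_5 = 4, c_5 = 0.5, s_5 = 1, a_6 = 6.5, b_6 = 1, c_6 = 3, p_6 = 1, q_6 = 1.5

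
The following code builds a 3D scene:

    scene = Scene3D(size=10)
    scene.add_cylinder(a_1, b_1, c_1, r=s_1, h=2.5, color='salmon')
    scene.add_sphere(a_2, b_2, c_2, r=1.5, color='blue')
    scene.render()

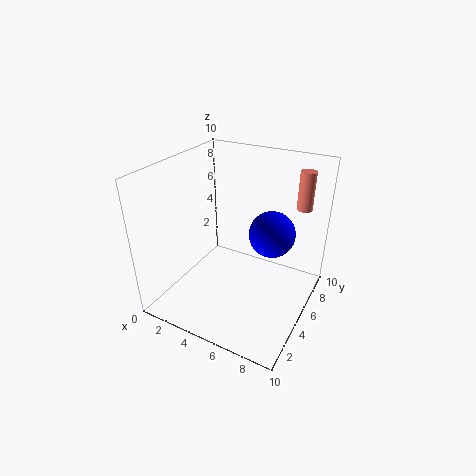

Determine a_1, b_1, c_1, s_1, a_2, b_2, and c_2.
a_1 = 9, b_1 = 6.5, c_1 = 7.5, s_1 = 0.5, a_2 = 7.5, b_2 = 5, c_2 = 6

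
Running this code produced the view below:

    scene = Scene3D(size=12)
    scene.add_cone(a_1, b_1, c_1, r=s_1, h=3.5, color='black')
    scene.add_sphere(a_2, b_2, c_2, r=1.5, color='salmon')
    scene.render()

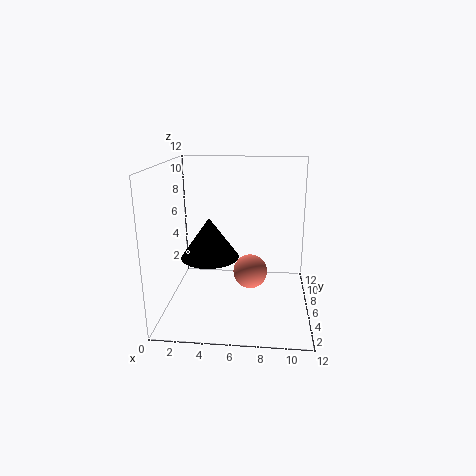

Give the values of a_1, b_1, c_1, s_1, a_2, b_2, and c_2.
a_1 = 3.5, b_1 = 6.5, c_1 = 4, s_1 = 2.5, a_2 = 7, b_2 = 7, c_2 = 2.5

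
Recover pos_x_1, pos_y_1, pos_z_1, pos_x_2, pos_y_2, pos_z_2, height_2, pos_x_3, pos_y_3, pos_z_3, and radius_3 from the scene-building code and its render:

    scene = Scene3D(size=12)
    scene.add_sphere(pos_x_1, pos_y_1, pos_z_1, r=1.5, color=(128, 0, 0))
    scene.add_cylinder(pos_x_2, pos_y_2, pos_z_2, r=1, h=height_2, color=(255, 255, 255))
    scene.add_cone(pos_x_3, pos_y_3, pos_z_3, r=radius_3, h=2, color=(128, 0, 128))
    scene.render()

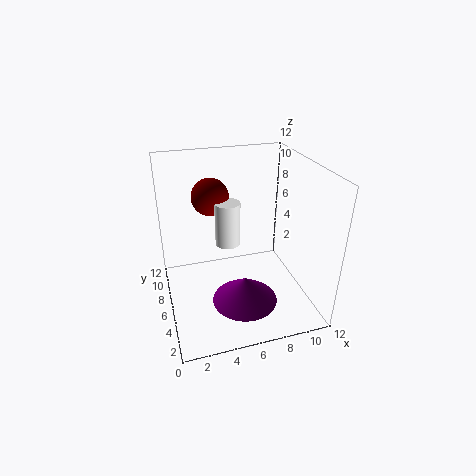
pos_x_1 = 4, pos_y_1 = 7, pos_z_1 = 9.5, pos_x_2 = 5, pos_y_2 = 5.5, pos_z_2 = 6, height_2 = 3.5, pos_x_3 = 5.5, pos_y_3 = 2.5, pos_z_3 = 2.5, radius_3 = 2.5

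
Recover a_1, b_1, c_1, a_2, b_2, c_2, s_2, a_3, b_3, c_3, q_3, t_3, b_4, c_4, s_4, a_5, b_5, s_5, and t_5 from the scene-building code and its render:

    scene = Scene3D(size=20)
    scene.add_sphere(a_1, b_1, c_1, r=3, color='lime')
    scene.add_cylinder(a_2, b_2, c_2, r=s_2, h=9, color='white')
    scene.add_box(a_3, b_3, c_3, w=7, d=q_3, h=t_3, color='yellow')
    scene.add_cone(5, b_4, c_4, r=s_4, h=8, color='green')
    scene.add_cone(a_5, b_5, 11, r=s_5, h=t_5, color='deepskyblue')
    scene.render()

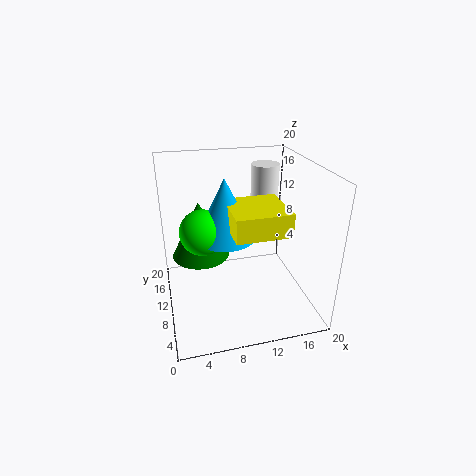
a_1 = 5
b_1 = 9
c_1 = 12
a_2 = 15
b_2 = 14
c_2 = 10
s_2 = 2
a_3 = 8
b_3 = 3
c_3 = 13
q_3 = 7
t_3 = 3
b_4 = 12
c_4 = 7
s_4 = 4
a_5 = 8
b_5 = 9
s_5 = 4
t_5 = 8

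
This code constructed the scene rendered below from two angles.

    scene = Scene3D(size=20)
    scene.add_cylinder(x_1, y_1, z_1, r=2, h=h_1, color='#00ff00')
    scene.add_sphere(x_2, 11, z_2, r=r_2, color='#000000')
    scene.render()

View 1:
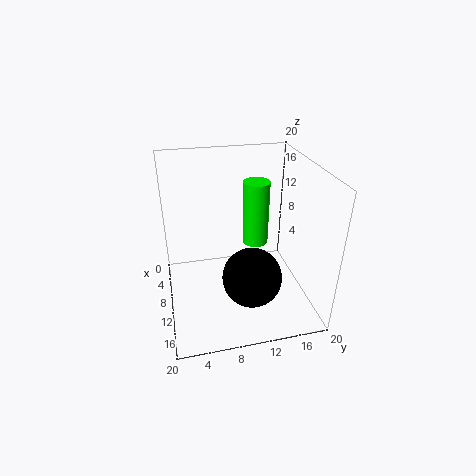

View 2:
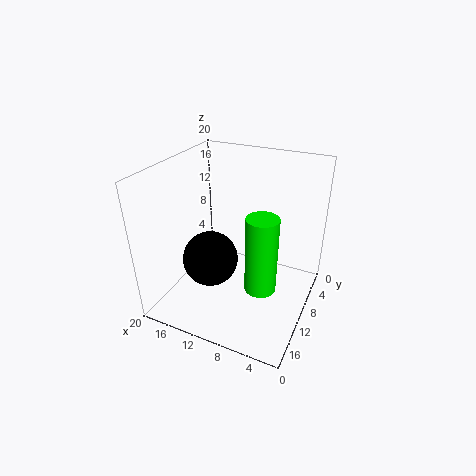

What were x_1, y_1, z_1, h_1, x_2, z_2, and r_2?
x_1 = 5, y_1 = 14, z_1 = 6, h_1 = 10, x_2 = 14, z_2 = 6, r_2 = 4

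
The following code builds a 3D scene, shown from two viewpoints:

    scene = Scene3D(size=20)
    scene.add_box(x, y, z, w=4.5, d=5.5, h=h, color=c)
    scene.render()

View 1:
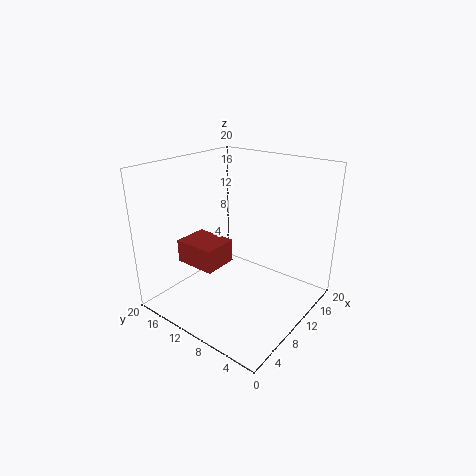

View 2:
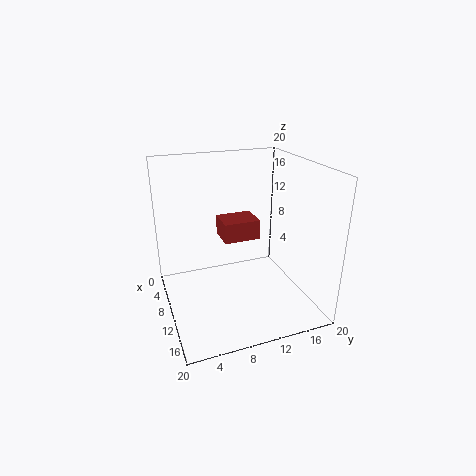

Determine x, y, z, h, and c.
x = 3, y = 9, z = 8, h = 3, c = 'brown'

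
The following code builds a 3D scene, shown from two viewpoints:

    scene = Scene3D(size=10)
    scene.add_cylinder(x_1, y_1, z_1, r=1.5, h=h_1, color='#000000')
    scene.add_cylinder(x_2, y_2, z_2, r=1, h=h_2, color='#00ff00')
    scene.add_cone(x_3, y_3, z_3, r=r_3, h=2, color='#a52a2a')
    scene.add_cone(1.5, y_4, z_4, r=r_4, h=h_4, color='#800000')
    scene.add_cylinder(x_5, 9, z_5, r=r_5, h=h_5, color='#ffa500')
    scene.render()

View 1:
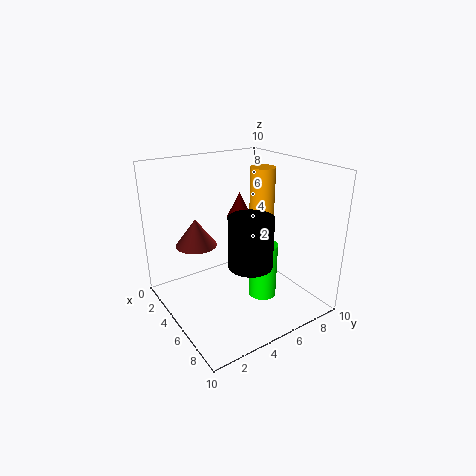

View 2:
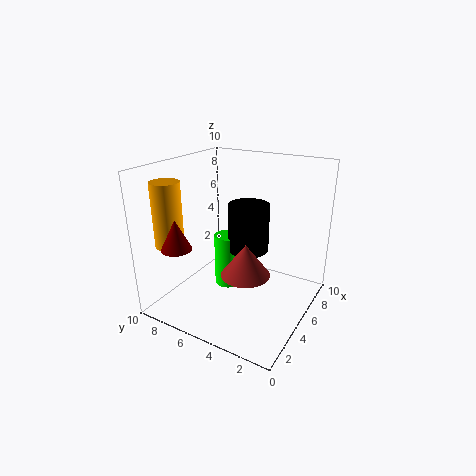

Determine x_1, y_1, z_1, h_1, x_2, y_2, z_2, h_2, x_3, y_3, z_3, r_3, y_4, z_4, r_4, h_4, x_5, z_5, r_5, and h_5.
x_1 = 6.5
y_1 = 5
z_1 = 3.5
h_1 = 3.5
x_2 = 6
y_2 = 6.5
z_2 = 0.5
h_2 = 4
x_3 = 2.5
y_3 = 3
z_3 = 4
r_3 = 1.5
y_4 = 7.5
z_4 = 5
r_4 = 1
h_4 = 2
x_5 = 2.5
z_5 = 4.5
r_5 = 1
h_5 = 4.5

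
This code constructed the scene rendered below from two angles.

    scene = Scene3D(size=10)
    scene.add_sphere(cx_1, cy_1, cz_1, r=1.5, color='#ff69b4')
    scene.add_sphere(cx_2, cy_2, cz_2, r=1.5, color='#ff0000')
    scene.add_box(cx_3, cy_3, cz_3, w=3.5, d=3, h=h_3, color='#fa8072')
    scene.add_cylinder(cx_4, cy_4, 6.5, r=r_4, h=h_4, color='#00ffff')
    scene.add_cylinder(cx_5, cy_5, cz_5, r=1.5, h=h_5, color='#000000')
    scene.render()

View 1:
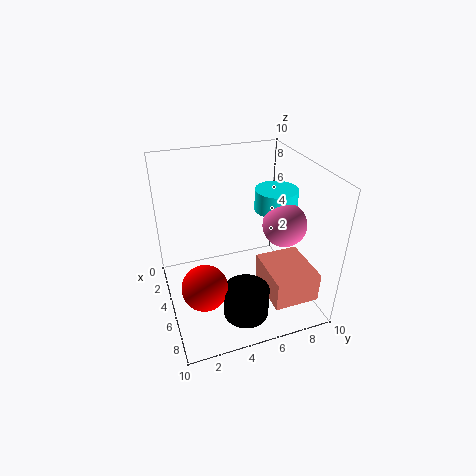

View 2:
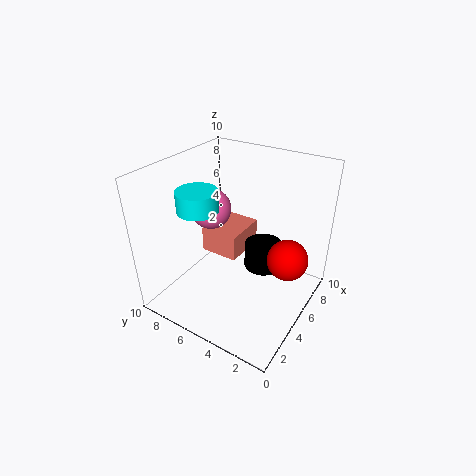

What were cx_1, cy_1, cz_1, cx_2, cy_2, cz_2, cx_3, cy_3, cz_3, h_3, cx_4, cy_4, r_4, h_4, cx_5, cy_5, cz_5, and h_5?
cx_1 = 6
cy_1 = 8
cz_1 = 6
cx_2 = 7
cy_2 = 2
cz_2 = 3
cx_3 = 6
cy_3 = 6
cz_3 = 2
h_3 = 2
cx_4 = 4.5
cy_4 = 8
r_4 = 1.5
h_4 = 1.5
cx_5 = 8
cy_5 = 4.5
cz_5 = 1
h_5 = 2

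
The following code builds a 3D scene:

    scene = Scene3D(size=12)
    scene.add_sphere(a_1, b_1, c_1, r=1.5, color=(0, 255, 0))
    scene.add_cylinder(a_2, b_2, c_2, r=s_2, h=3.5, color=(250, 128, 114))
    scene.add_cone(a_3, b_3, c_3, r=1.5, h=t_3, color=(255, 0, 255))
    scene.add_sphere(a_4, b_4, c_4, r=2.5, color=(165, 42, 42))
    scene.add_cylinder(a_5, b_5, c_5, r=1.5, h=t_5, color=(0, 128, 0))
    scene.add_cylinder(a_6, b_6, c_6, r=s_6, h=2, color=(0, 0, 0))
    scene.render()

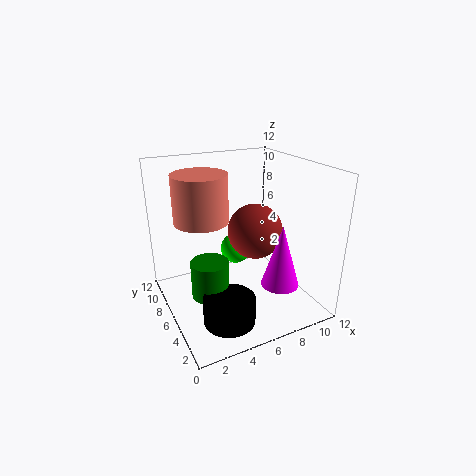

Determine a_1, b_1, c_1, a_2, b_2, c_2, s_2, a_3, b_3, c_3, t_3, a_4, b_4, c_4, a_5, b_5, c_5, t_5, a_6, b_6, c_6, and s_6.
a_1 = 8, b_1 = 10.5, c_1 = 2.5, a_2 = 2.5, b_2 = 5, c_2 = 8.5, s_2 = 2, a_3 = 8, b_3 = 2.5, c_3 = 3, t_3 = 5, a_4 = 8.5, b_4 = 7.5, c_4 = 5.5, a_5 = 3, b_5 = 5, c_5 = 2, t_5 = 3, a_6 = 3.5, b_6 = 2.5, c_6 = 1, s_6 = 2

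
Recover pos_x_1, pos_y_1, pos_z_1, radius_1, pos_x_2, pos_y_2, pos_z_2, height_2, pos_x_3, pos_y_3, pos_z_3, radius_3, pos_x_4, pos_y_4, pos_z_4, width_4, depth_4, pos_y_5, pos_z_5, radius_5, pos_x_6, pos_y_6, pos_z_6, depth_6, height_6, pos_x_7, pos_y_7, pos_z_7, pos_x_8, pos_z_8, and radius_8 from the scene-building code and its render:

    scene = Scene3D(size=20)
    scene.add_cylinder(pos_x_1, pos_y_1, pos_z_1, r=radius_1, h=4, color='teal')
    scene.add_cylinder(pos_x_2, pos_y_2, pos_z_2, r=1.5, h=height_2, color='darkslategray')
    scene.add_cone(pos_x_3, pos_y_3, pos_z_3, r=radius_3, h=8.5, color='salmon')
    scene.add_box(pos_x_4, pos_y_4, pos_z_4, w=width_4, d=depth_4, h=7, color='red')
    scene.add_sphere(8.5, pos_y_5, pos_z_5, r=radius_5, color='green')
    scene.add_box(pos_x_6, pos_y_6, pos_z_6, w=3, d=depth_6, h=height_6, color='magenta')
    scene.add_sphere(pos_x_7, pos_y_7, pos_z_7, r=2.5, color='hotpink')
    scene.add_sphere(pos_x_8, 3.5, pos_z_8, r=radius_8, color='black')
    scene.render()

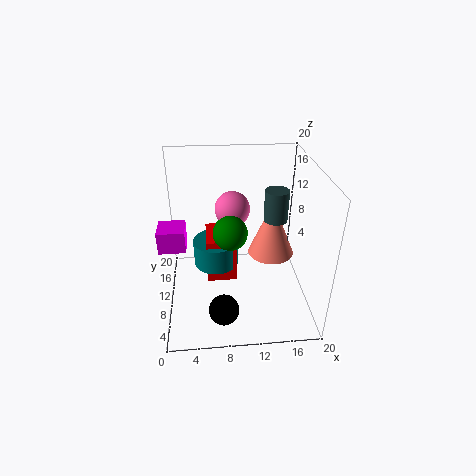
pos_x_1 = 7
pos_y_1 = 14.5
pos_z_1 = 3
radius_1 = 3.5
pos_x_2 = 14.5
pos_y_2 = 7.5
pos_z_2 = 14
height_2 = 4
pos_x_3 = 15.5
pos_y_3 = 13.5
pos_z_3 = 5
radius_3 = 3.5
pos_x_4 = 5.5
pos_y_4 = 12
pos_z_4 = 1
width_4 = 4.5
depth_4 = 6
pos_y_5 = 4
pos_z_5 = 14.5
radius_5 = 2
pos_x_6 = 0.5
pos_y_6 = 2
pos_z_6 = 13.5
depth_6 = 3
height_6 = 2.5
pos_x_7 = 9.5
pos_y_7 = 13
pos_z_7 = 13
pos_x_8 = 7.5
pos_z_8 = 3
radius_8 = 2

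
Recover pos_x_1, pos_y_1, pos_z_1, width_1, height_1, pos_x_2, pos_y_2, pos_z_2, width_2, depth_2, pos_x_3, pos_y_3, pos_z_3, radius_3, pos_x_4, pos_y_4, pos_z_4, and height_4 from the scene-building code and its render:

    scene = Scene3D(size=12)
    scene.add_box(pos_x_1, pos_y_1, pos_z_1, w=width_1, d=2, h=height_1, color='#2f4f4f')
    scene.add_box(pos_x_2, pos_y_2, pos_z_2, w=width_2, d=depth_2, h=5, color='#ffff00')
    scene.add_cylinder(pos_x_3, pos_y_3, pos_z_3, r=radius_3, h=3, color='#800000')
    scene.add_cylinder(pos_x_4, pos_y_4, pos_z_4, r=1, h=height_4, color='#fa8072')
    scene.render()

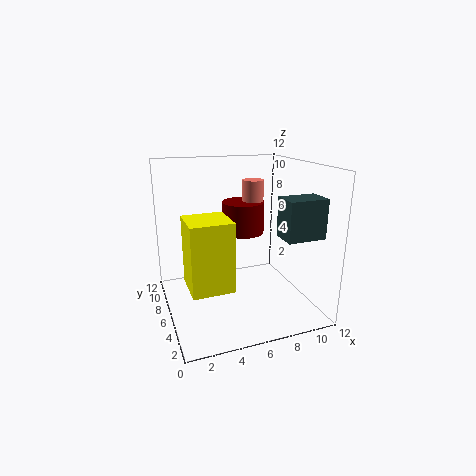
pos_x_1 = 8
pos_y_1 = 1
pos_z_1 = 7
width_1 = 3
height_1 = 3
pos_x_2 = 1
pos_y_2 = 1
pos_z_2 = 4
width_2 = 3
depth_2 = 3
pos_x_3 = 8
pos_y_3 = 10
pos_z_3 = 5
radius_3 = 2
pos_x_4 = 9
pos_y_4 = 10
pos_z_4 = 5
height_4 = 5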